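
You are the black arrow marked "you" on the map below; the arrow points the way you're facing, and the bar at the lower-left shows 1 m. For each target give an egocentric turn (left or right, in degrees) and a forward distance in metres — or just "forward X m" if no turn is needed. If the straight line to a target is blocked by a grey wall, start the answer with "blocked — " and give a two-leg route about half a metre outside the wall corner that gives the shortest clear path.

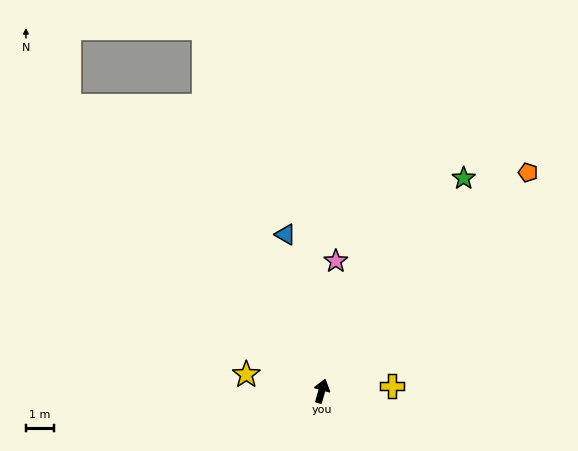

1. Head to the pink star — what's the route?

turn left 10°, forward 4.6 m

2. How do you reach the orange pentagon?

turn right 27°, forward 10.6 m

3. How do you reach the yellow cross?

turn right 70°, forward 2.5 m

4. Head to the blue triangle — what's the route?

turn left 29°, forward 5.7 m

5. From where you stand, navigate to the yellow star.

turn left 94°, forward 2.7 m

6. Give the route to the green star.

turn right 18°, forward 9.0 m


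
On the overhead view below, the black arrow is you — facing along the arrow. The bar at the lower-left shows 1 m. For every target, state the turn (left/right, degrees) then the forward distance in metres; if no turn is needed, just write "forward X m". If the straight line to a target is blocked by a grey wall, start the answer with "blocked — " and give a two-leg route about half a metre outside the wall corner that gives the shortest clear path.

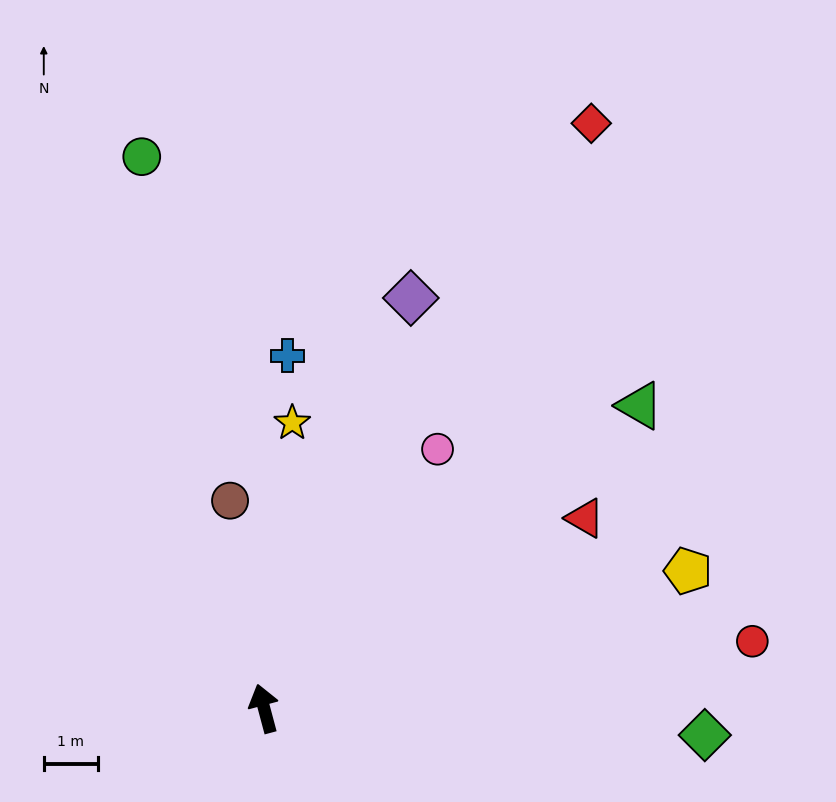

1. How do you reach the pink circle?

turn right 49°, forward 5.7 m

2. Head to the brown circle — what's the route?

turn right 6°, forward 3.9 m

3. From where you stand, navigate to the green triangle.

turn right 66°, forward 8.9 m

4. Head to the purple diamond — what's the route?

turn right 35°, forward 8.0 m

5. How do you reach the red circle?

turn right 97°, forward 9.1 m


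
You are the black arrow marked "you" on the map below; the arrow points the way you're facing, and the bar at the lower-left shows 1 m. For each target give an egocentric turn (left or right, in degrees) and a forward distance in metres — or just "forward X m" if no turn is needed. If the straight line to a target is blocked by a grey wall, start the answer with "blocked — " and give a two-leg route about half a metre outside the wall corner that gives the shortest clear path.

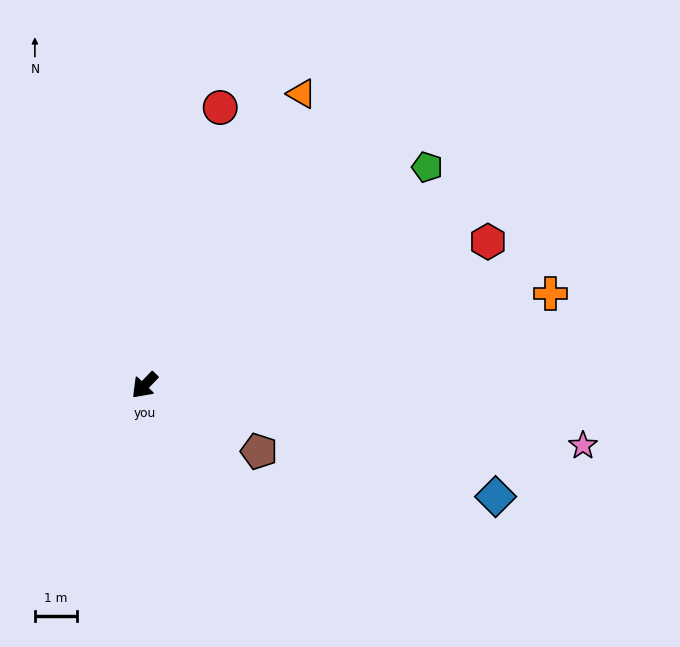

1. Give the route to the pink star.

turn left 126°, forward 10.6 m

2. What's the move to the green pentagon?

turn left 172°, forward 8.5 m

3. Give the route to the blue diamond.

turn left 116°, forward 8.8 m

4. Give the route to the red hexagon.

turn left 157°, forward 8.9 m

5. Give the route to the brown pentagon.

turn left 104°, forward 3.2 m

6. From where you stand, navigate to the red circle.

turn right 151°, forward 6.9 m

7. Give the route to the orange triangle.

turn right 164°, forward 7.9 m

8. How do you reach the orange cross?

turn left 147°, forward 9.9 m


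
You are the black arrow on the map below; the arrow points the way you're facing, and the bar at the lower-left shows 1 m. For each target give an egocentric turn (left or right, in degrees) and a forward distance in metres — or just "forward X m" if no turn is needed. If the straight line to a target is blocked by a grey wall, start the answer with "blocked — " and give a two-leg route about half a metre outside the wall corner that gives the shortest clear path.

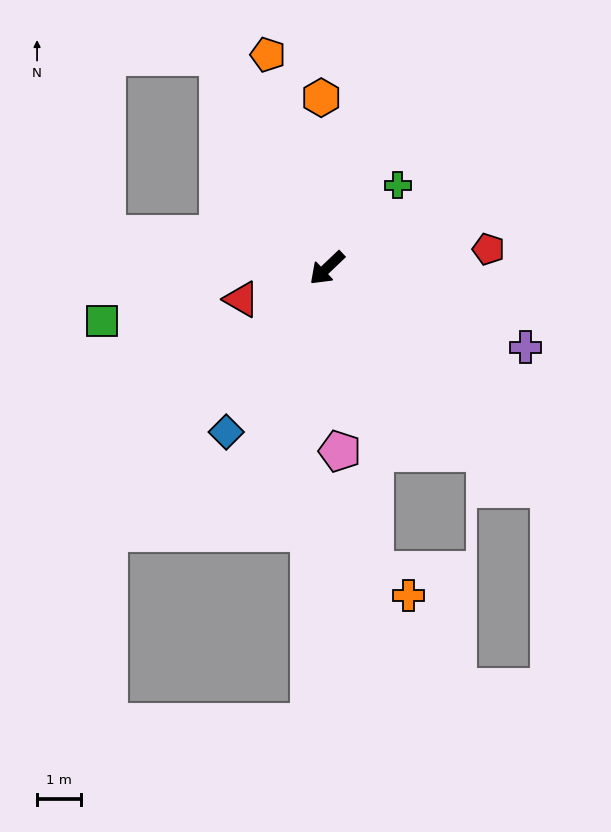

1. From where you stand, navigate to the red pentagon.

turn left 143°, forward 3.7 m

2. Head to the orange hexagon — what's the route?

turn right 132°, forward 3.9 m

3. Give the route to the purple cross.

turn left 115°, forward 4.9 m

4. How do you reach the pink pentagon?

turn left 50°, forward 4.2 m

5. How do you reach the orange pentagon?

turn right 118°, forward 5.0 m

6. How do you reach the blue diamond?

turn left 15°, forward 4.4 m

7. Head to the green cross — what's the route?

turn right 174°, forward 2.5 m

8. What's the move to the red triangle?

turn right 24°, forward 2.1 m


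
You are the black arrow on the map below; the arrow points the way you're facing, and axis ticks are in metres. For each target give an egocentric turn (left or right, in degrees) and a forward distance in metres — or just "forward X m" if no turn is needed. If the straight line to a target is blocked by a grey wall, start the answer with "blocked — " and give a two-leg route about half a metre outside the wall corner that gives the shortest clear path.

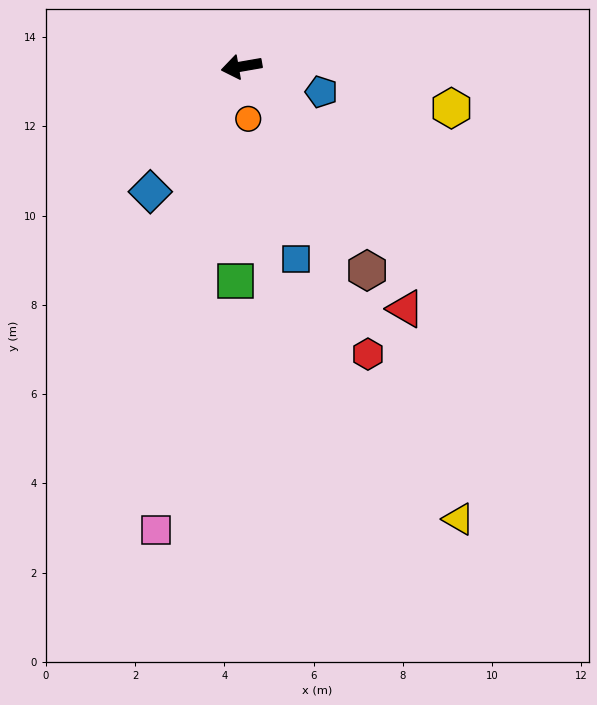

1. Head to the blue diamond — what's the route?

turn left 44°, forward 3.5 m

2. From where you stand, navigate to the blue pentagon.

turn left 153°, forward 1.9 m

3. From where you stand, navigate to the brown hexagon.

turn left 112°, forward 5.4 m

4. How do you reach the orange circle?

turn left 87°, forward 1.2 m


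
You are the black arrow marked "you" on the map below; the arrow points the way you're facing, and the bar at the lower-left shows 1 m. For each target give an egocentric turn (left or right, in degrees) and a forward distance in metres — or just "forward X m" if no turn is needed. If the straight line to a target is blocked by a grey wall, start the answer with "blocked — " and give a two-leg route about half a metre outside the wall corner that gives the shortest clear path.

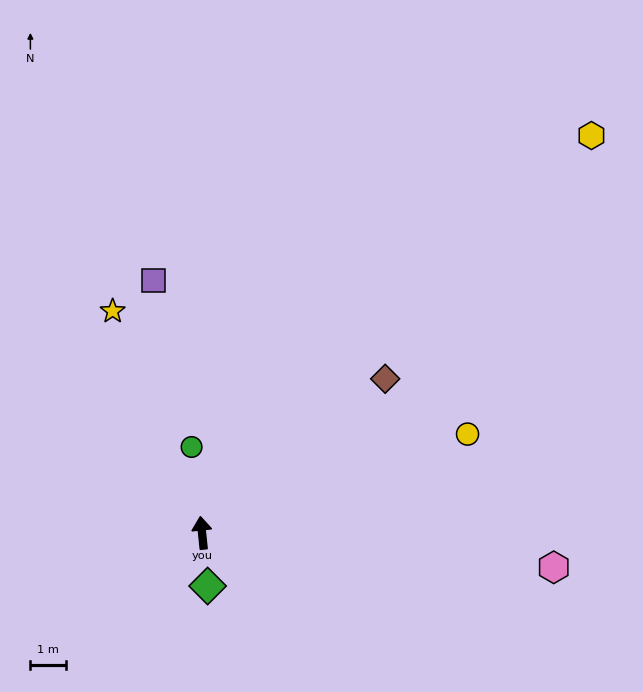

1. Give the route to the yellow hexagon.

turn right 50°, forward 15.7 m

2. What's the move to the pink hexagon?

turn right 102°, forward 10.0 m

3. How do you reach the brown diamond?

turn right 56°, forward 6.8 m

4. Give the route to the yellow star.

turn left 16°, forward 6.7 m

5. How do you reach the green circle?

forward 2.4 m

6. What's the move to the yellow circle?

turn right 76°, forward 8.0 m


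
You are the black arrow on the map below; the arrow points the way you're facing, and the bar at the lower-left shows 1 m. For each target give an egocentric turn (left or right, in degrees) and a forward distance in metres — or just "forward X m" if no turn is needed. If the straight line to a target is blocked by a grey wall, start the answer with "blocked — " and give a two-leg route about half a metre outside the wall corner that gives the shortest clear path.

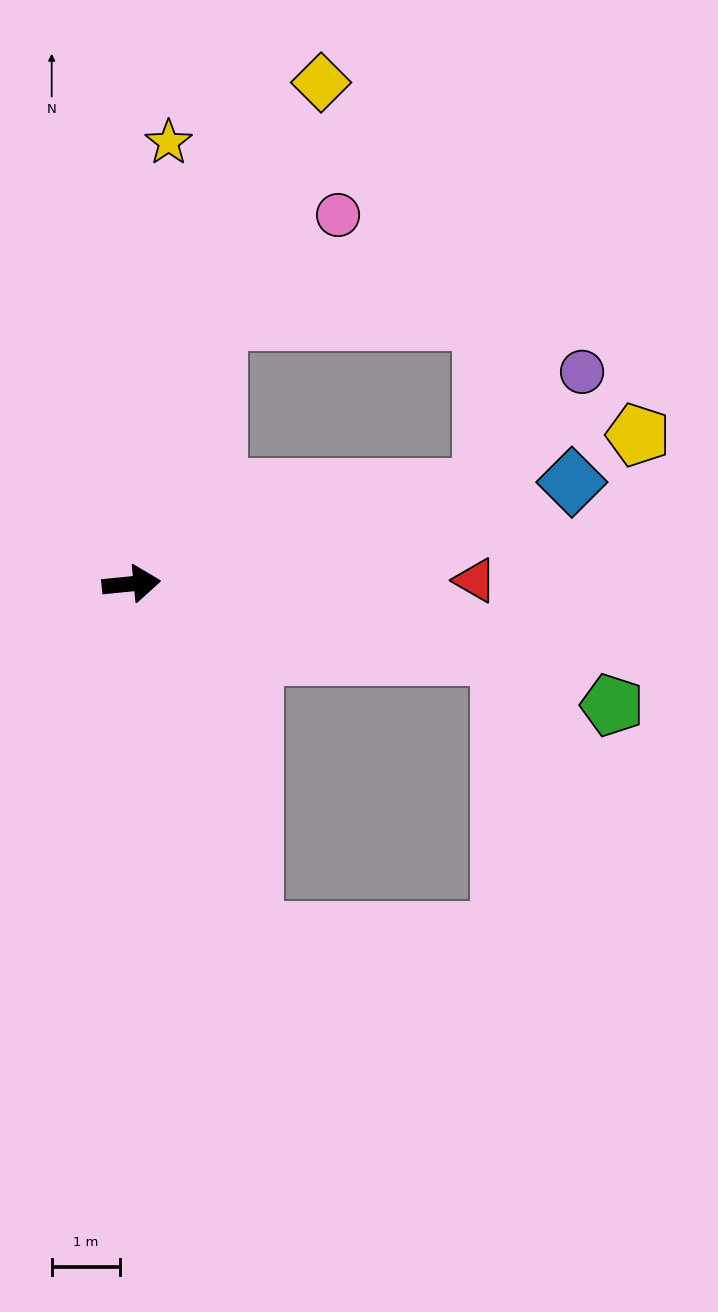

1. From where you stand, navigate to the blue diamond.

turn left 7°, forward 6.6 m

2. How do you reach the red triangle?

turn right 5°, forward 5.0 m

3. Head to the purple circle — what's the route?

blocked — turn left 10°, forward 5.3 m, then turn left 33°, forward 2.2 m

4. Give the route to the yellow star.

turn left 79°, forward 6.5 m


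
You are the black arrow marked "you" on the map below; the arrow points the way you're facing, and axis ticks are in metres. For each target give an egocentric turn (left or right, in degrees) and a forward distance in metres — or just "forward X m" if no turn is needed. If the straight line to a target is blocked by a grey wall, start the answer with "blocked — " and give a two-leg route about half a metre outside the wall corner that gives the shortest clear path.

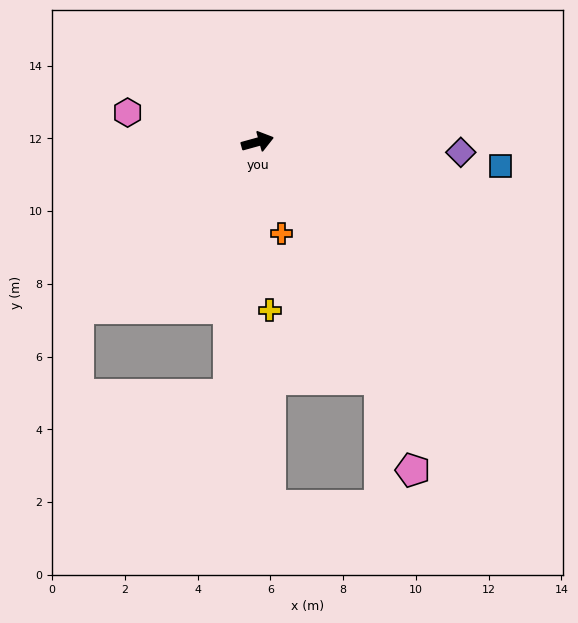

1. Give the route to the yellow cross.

turn right 101°, forward 4.6 m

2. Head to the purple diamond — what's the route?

turn right 18°, forward 5.6 m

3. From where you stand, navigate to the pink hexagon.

turn left 152°, forward 3.7 m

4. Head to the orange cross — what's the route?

turn right 91°, forward 2.6 m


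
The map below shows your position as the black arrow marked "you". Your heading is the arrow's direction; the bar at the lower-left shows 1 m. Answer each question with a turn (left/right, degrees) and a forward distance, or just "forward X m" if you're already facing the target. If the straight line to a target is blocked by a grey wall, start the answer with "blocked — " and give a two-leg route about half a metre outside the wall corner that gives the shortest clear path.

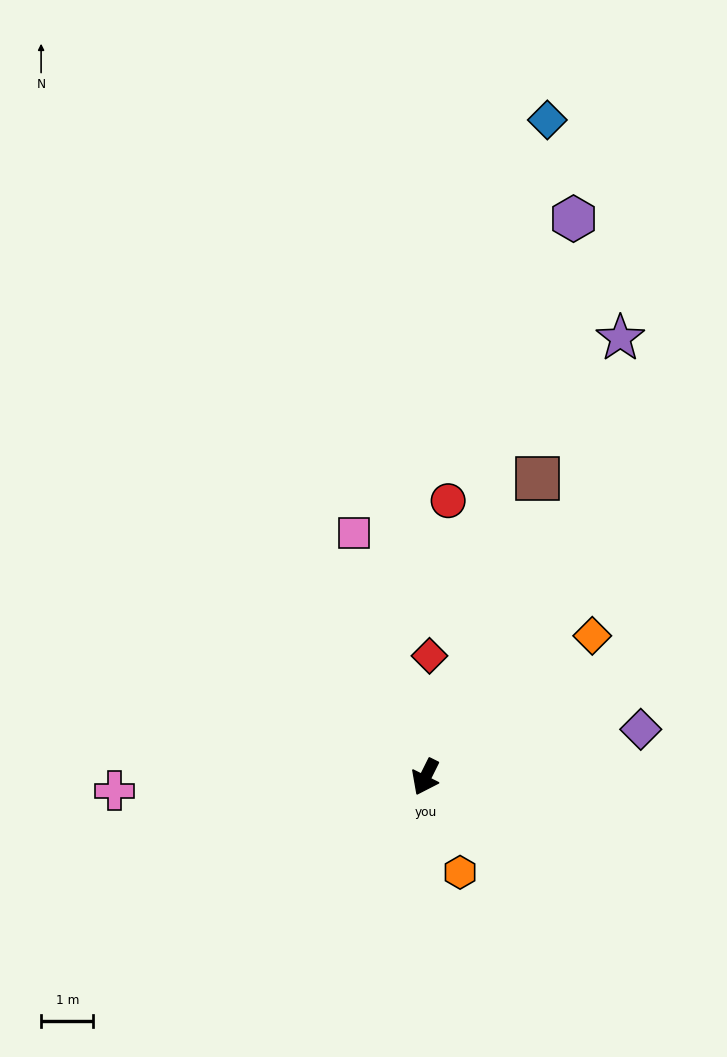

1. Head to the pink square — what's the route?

turn right 137°, forward 4.9 m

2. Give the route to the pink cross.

turn right 61°, forward 6.0 m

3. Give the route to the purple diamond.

turn left 129°, forward 4.2 m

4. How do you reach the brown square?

turn right 174°, forward 6.1 m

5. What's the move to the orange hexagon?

turn left 46°, forward 1.9 m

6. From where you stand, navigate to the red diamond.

turn right 155°, forward 2.3 m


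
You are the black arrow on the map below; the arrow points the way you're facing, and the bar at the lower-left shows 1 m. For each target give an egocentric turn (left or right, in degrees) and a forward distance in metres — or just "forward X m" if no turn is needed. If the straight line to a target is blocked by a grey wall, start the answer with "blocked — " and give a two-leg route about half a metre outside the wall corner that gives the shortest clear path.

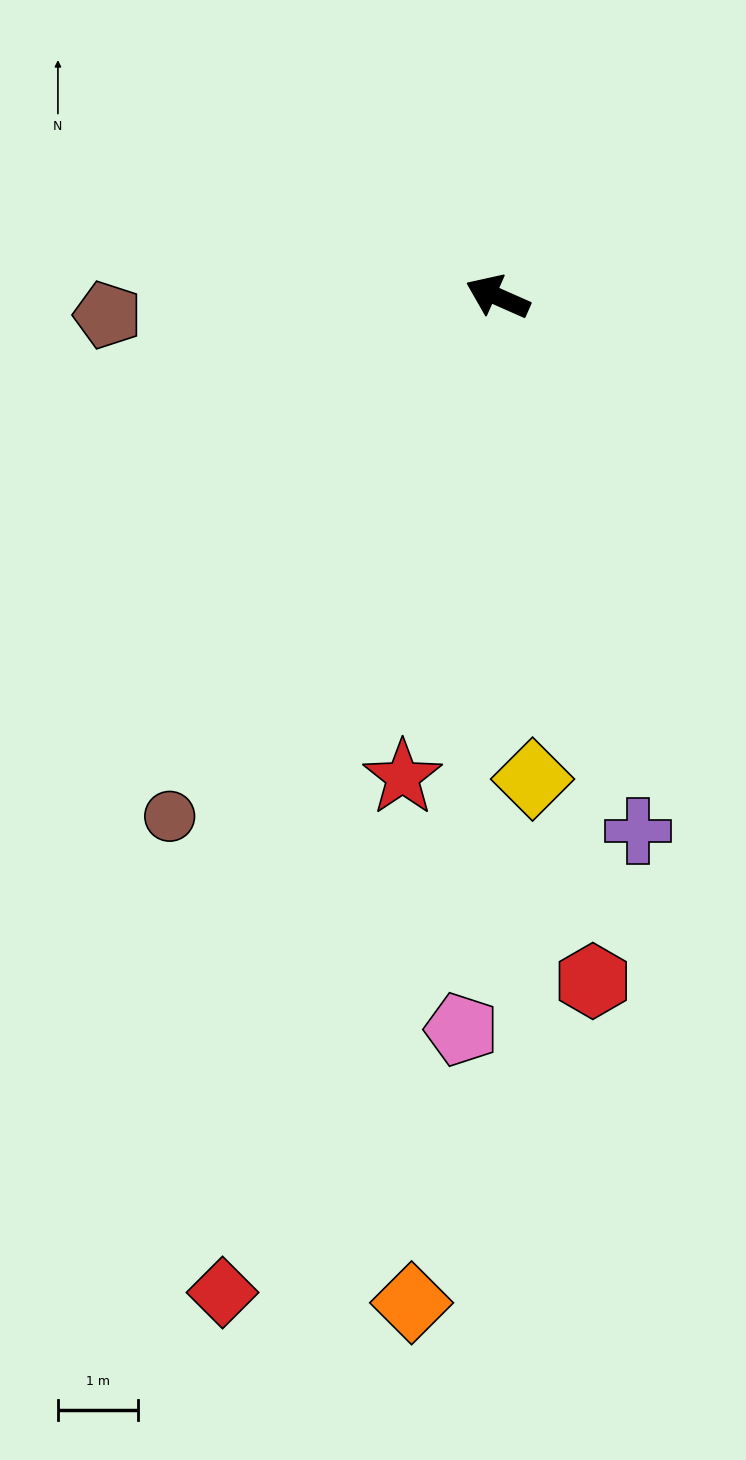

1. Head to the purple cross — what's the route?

turn left 129°, forward 6.9 m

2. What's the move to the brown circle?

turn left 82°, forward 7.7 m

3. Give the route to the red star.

turn left 103°, forward 6.1 m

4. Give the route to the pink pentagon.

turn left 111°, forward 9.2 m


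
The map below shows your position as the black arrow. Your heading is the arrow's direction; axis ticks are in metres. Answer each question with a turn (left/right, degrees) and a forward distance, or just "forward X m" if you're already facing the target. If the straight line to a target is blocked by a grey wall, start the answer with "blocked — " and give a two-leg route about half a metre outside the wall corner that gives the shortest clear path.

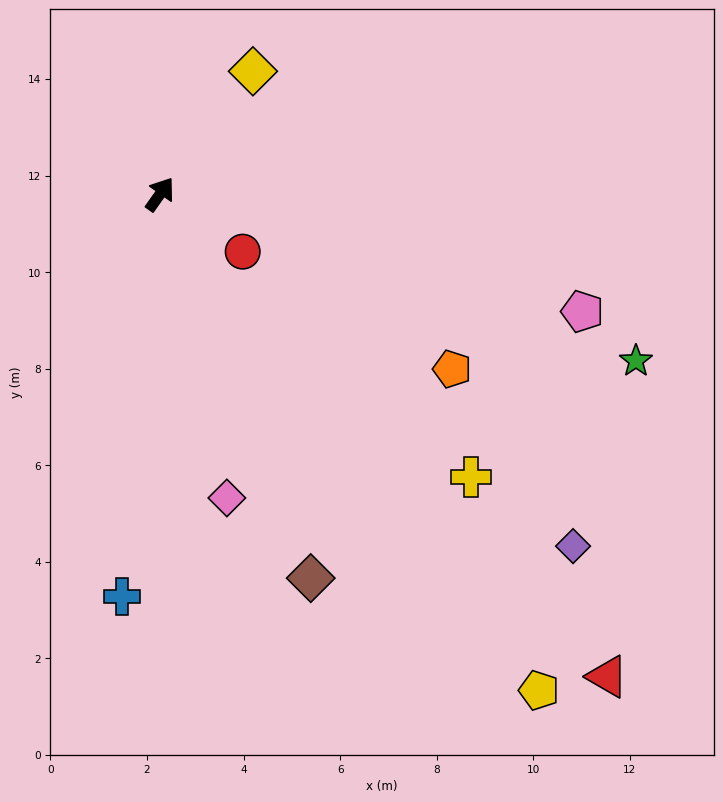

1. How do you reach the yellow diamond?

forward 3.2 m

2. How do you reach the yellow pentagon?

turn right 107°, forward 12.9 m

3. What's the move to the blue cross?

turn right 150°, forward 8.4 m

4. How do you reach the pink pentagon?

turn right 70°, forward 9.1 m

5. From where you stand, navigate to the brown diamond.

turn right 123°, forward 8.5 m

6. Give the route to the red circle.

turn right 90°, forward 2.1 m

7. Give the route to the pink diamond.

turn right 132°, forward 6.4 m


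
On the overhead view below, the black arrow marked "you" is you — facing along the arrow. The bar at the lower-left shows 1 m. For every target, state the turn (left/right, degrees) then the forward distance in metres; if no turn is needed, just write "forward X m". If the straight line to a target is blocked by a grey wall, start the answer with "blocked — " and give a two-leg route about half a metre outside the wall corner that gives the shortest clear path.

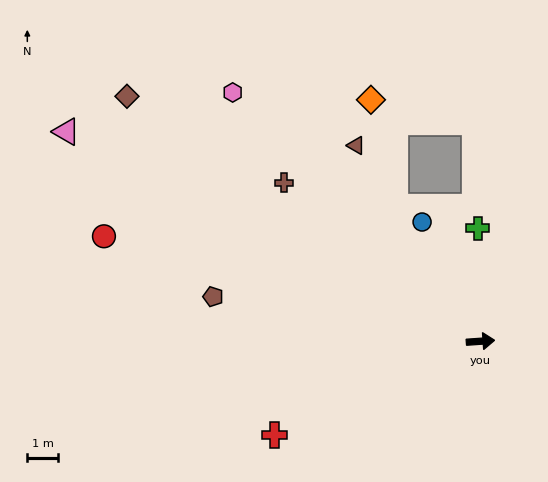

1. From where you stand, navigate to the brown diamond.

turn left 141°, forward 14.2 m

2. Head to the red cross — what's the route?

turn right 159°, forward 7.4 m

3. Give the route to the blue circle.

turn left 112°, forward 4.4 m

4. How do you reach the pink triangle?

turn left 149°, forward 15.3 m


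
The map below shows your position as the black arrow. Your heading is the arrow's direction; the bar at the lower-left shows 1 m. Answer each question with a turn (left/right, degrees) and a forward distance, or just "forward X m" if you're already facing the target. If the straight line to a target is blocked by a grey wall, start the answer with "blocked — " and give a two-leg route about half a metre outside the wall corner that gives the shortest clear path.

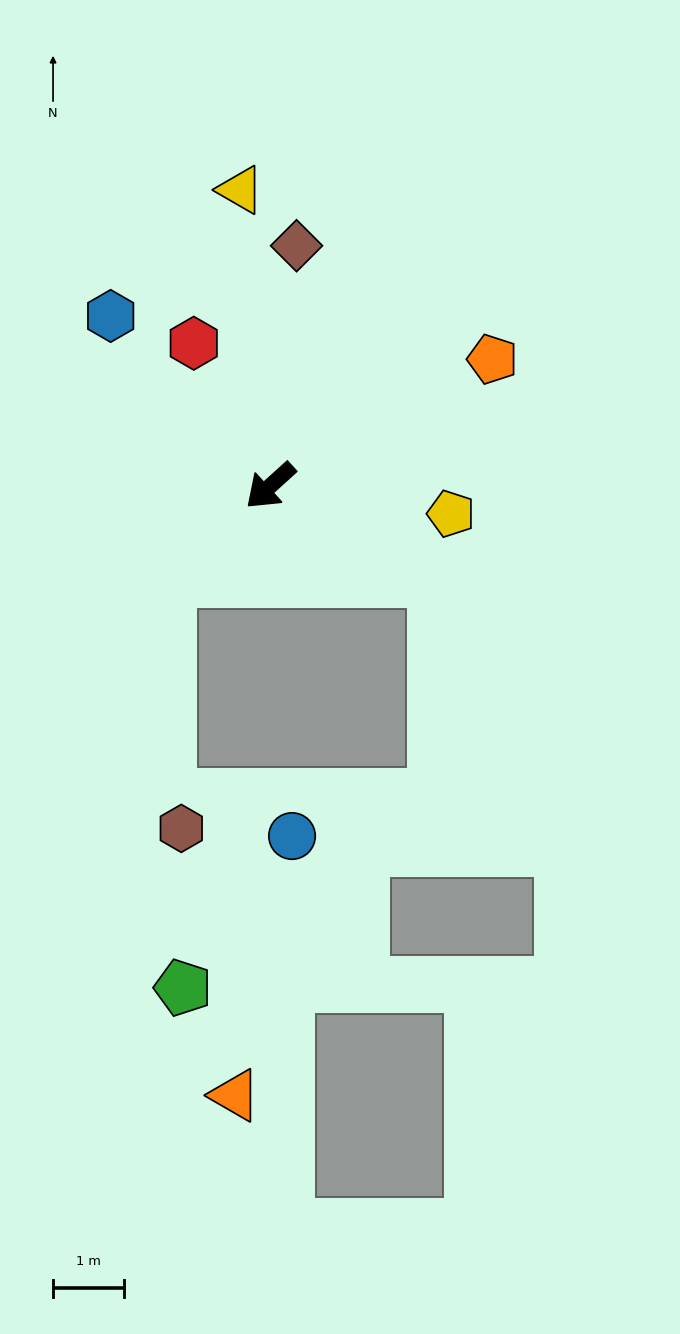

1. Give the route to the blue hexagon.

turn right 89°, forward 3.3 m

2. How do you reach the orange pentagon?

turn left 168°, forward 3.6 m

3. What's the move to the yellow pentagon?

turn left 129°, forward 2.6 m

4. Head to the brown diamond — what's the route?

turn right 138°, forward 3.4 m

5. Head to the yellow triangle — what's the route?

turn right 126°, forward 4.2 m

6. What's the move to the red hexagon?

turn right 104°, forward 2.3 m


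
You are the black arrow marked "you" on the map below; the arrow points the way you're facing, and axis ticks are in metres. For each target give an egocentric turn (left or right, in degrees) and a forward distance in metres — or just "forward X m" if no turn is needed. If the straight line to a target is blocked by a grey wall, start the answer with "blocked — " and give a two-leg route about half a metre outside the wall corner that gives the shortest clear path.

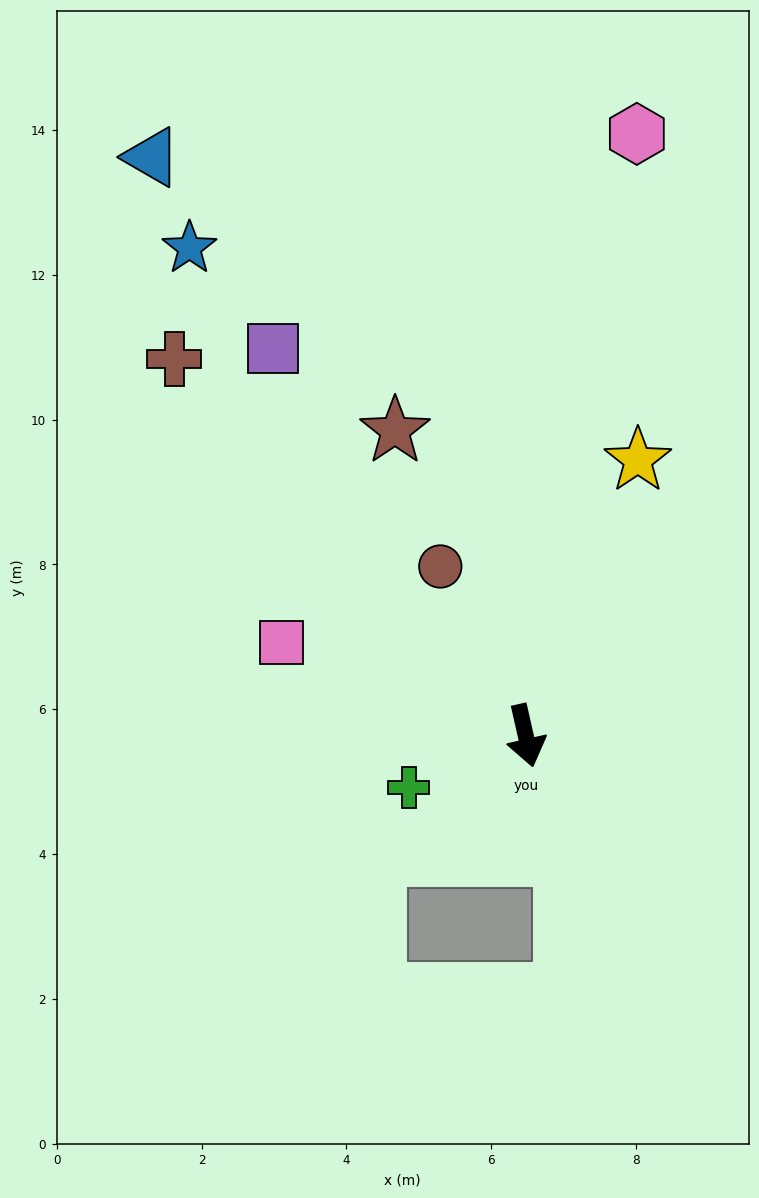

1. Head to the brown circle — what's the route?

turn right 166°, forward 2.6 m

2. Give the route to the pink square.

turn right 124°, forward 3.6 m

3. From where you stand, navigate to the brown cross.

turn right 150°, forward 7.1 m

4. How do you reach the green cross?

turn right 79°, forward 1.8 m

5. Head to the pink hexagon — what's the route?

turn left 157°, forward 8.5 m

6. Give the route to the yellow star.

turn left 145°, forward 4.1 m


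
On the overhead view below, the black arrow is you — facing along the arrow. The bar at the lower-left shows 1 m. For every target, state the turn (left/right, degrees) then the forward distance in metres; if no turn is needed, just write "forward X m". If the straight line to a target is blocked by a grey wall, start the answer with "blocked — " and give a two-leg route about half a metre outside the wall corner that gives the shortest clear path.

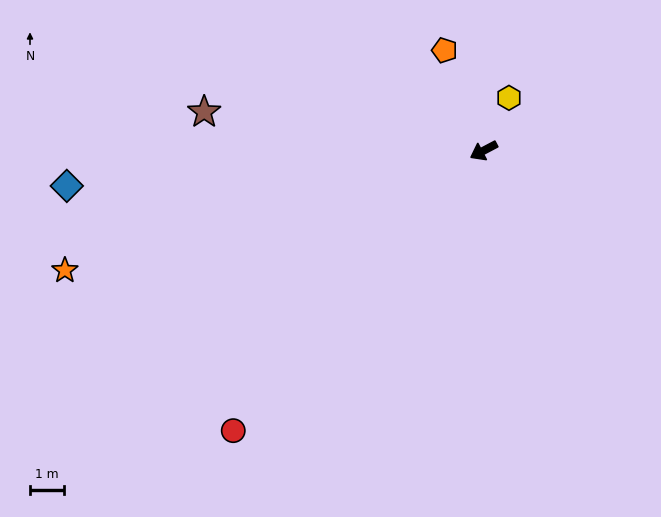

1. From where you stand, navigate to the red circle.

turn left 20°, forward 11.2 m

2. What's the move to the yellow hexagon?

turn right 143°, forward 1.7 m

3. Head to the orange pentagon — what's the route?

turn right 97°, forward 3.2 m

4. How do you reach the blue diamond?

turn right 23°, forward 12.4 m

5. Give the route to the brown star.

turn right 36°, forward 8.4 m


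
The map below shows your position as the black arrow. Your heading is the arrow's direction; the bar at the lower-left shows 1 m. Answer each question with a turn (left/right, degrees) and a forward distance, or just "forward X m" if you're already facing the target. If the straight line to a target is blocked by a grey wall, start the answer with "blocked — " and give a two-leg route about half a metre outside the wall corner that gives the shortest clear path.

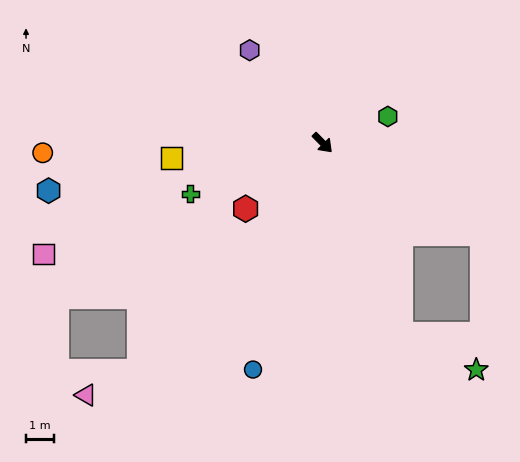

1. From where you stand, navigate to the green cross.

turn right 113°, forward 5.0 m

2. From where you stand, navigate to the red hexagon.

turn right 94°, forward 3.6 m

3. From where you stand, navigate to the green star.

blocked — turn right 22°, forward 7.3 m, then turn left 41°, forward 2.9 m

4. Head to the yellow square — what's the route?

turn right 129°, forward 5.3 m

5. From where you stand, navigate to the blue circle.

turn right 62°, forward 8.4 m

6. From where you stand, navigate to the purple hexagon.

turn left 174°, forward 4.2 m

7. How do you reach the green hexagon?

turn left 68°, forward 2.5 m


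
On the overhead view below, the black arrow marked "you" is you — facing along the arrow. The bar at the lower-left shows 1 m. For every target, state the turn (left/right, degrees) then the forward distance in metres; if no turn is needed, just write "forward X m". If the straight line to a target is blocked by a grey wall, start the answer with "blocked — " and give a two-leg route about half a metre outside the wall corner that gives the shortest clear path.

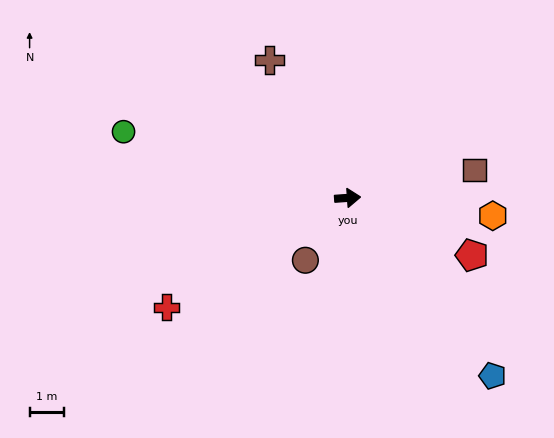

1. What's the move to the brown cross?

turn left 115°, forward 4.6 m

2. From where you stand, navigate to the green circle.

turn left 160°, forward 6.8 m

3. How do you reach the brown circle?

turn right 128°, forward 2.2 m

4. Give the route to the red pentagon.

turn right 29°, forward 4.0 m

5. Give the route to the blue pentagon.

turn right 55°, forward 6.6 m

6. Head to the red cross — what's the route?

turn right 153°, forward 6.1 m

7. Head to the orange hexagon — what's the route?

turn right 11°, forward 4.2 m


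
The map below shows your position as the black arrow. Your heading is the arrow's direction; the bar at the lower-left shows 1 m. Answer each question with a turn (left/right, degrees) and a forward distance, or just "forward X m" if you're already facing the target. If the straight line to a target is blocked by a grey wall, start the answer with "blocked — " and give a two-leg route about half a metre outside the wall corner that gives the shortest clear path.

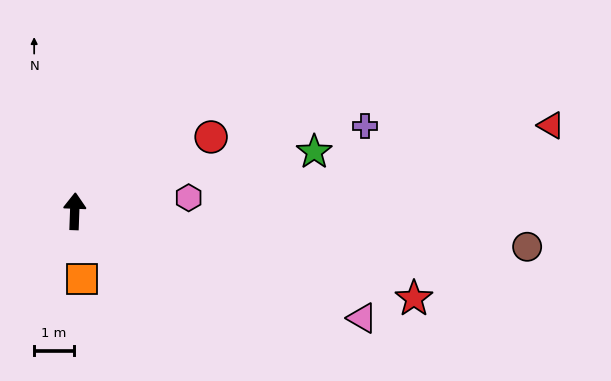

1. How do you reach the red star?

turn right 102°, forward 8.9 m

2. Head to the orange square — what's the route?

turn right 171°, forward 1.7 m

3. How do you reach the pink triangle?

turn right 108°, forward 7.8 m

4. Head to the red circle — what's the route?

turn right 59°, forward 3.9 m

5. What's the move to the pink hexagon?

turn right 81°, forward 2.9 m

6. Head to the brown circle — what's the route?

turn right 92°, forward 11.5 m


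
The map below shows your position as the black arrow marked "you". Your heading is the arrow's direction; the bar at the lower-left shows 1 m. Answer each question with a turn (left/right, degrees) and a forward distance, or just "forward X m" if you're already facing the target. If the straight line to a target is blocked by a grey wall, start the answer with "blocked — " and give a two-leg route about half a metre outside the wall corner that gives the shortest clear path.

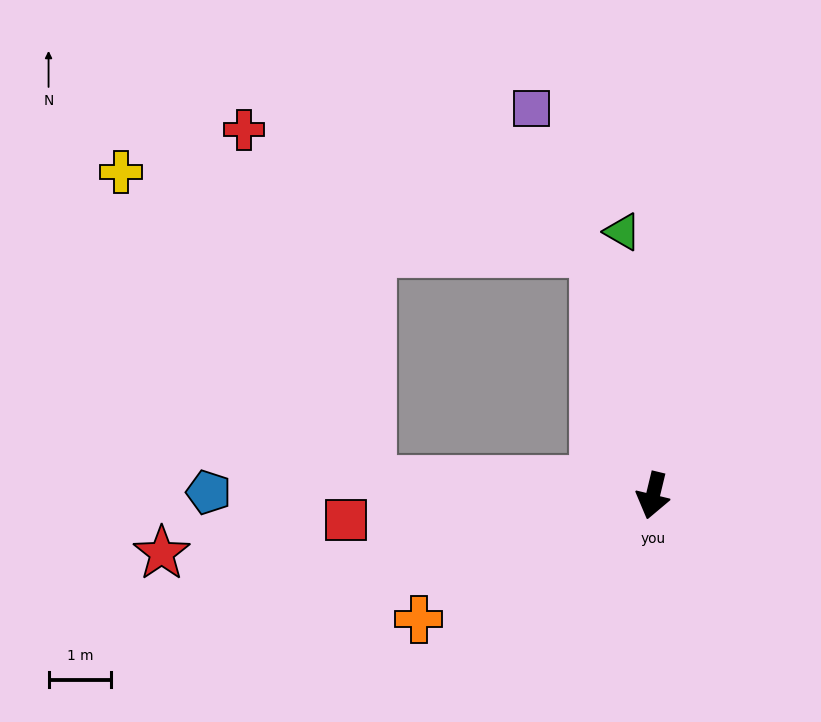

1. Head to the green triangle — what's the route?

turn right 160°, forward 4.2 m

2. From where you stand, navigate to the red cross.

blocked — turn right 153°, forward 4.0 m, then turn left 58°, forward 5.9 m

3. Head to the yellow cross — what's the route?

blocked — turn right 79°, forward 4.5 m, then turn right 49°, forward 6.3 m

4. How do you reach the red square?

turn right 72°, forward 4.9 m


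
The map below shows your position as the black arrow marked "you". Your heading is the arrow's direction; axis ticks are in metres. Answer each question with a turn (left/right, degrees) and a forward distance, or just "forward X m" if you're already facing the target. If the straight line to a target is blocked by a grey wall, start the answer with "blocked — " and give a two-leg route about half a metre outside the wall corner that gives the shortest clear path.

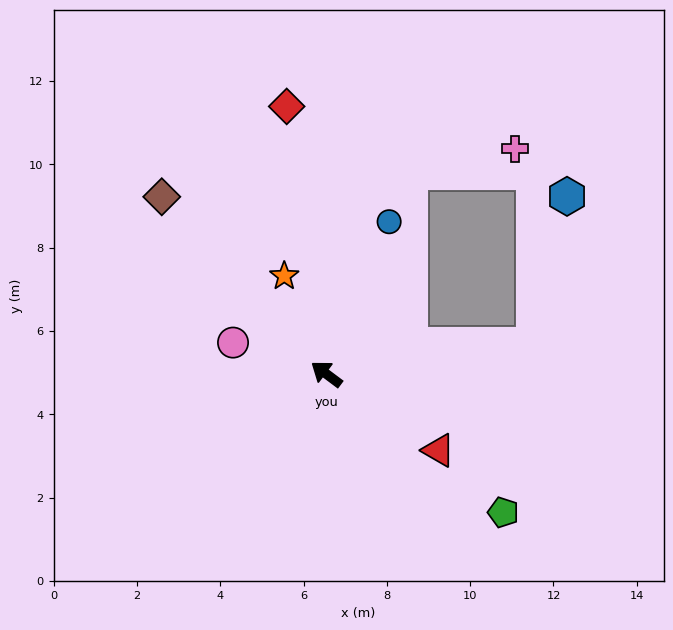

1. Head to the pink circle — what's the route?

turn left 18°, forward 2.4 m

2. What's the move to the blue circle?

turn right 76°, forward 4.0 m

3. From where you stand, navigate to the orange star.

turn right 30°, forward 2.6 m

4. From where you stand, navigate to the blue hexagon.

blocked — turn right 135°, forward 5.0 m, then turn left 69°, forward 3.6 m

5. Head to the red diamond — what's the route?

turn right 45°, forward 6.5 m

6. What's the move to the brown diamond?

turn right 10°, forward 5.8 m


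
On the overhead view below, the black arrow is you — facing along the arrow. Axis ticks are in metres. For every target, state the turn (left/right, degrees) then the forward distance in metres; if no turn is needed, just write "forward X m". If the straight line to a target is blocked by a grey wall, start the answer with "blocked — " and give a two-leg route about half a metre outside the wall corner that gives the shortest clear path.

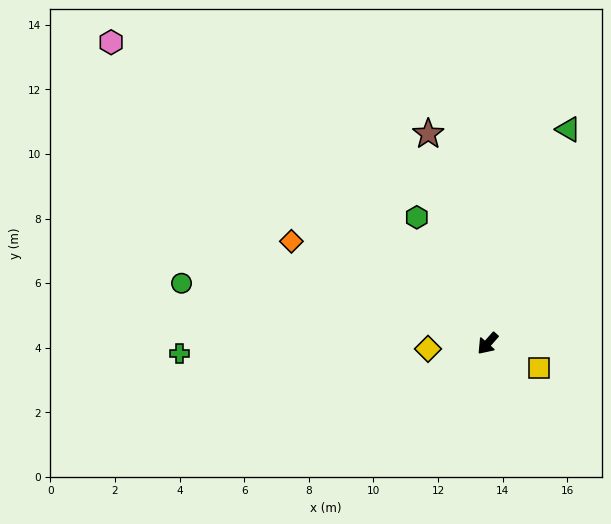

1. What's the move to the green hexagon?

turn right 109°, forward 4.5 m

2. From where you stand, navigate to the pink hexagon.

turn right 87°, forward 14.9 m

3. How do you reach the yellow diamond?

turn right 43°, forward 1.9 m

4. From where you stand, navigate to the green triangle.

turn right 159°, forward 7.1 m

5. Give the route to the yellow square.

turn left 106°, forward 1.8 m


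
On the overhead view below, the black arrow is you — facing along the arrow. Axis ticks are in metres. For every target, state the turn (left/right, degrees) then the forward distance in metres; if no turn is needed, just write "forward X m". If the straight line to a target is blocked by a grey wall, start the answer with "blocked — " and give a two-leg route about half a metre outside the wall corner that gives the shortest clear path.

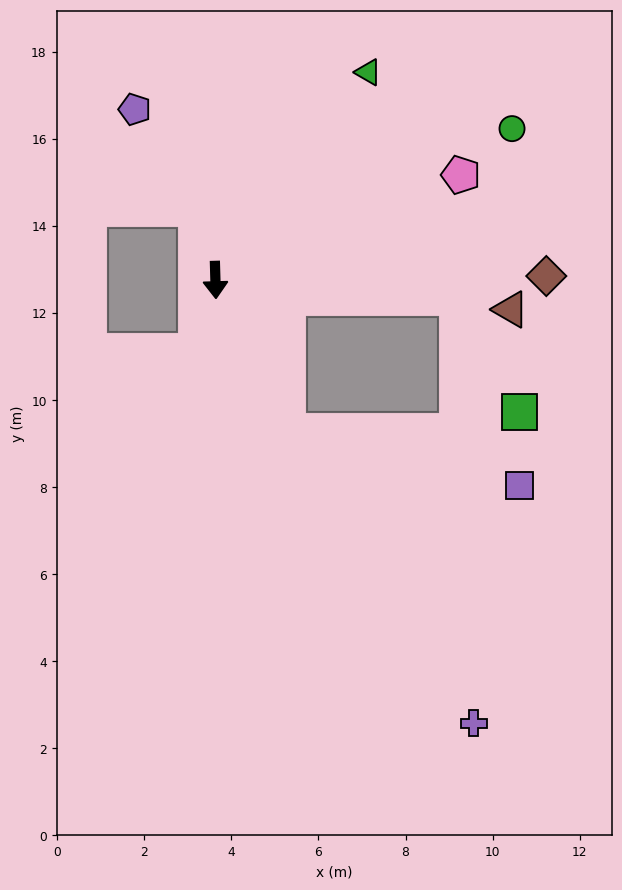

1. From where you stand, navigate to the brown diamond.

turn left 89°, forward 7.6 m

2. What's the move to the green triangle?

turn left 142°, forward 5.9 m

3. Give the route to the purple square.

blocked — turn left 24°, forward 3.9 m, then turn left 51°, forward 5.5 m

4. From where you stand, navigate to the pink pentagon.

turn left 112°, forward 6.1 m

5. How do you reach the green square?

blocked — turn left 84°, forward 5.6 m, then turn right 57°, forward 3.0 m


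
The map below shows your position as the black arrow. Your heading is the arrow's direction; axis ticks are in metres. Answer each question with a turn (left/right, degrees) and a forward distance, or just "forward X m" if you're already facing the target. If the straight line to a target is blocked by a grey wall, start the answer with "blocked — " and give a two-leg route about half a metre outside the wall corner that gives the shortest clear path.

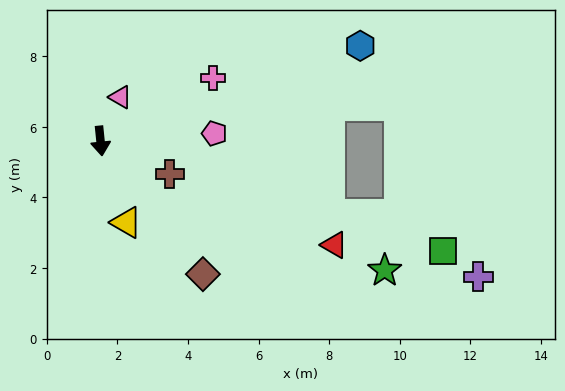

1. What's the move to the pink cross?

turn left 114°, forward 3.7 m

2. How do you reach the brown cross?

turn left 59°, forward 2.2 m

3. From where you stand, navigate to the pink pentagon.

turn left 88°, forward 3.2 m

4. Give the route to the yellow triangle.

turn left 12°, forward 2.4 m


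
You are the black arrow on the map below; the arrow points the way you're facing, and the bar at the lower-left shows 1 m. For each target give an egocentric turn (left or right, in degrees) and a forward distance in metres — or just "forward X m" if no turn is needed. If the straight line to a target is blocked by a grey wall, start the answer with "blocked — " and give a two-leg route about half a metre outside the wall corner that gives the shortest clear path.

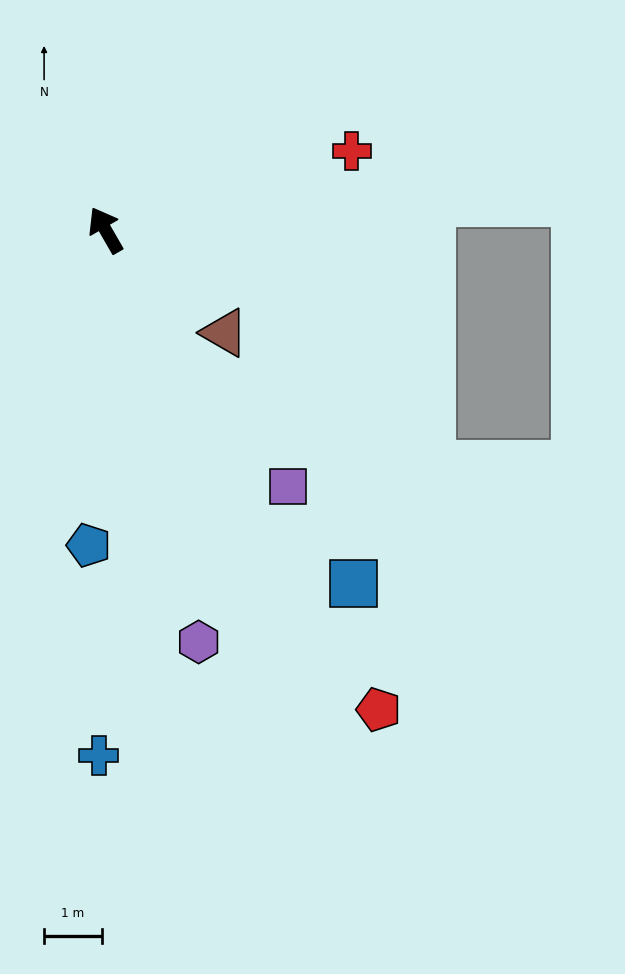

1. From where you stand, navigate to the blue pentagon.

turn left 147°, forward 5.5 m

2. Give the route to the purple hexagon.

turn left 163°, forward 7.3 m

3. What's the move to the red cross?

turn right 102°, forward 4.5 m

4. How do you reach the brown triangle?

turn right 161°, forward 2.7 m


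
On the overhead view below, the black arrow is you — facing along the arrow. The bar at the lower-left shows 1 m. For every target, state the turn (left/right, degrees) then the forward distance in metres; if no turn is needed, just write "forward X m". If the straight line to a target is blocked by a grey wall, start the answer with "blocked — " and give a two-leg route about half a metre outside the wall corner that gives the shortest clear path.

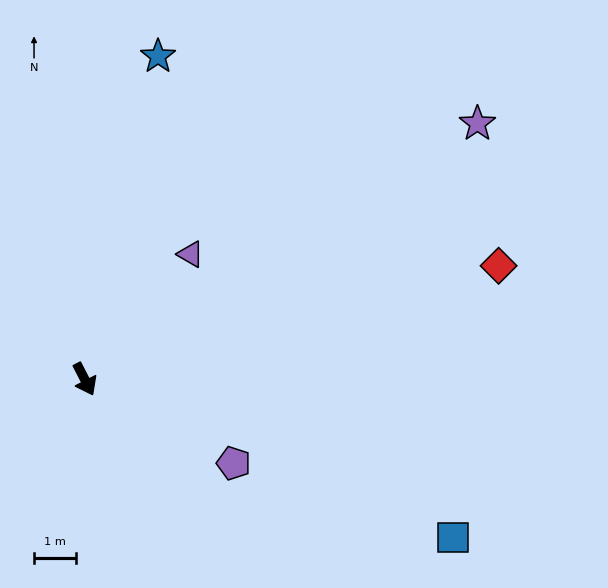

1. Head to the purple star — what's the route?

turn left 96°, forward 11.3 m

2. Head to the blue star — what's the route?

turn left 140°, forward 8.0 m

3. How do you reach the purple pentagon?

turn left 33°, forward 4.1 m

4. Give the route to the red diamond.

turn left 78°, forward 10.3 m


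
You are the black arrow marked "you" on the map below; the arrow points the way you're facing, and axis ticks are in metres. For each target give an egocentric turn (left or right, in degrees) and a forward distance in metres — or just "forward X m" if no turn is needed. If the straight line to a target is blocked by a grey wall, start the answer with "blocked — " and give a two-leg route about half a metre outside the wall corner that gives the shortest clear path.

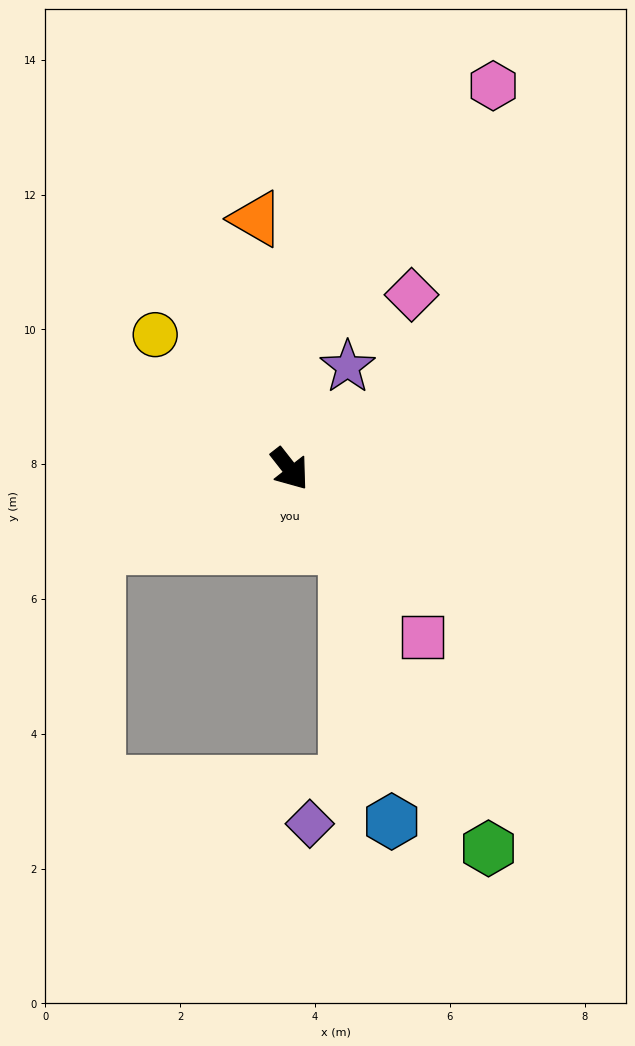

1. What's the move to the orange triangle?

turn left 150°, forward 3.7 m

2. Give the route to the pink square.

forward 3.2 m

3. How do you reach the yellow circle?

turn right 173°, forward 2.8 m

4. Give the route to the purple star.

turn left 112°, forward 1.7 m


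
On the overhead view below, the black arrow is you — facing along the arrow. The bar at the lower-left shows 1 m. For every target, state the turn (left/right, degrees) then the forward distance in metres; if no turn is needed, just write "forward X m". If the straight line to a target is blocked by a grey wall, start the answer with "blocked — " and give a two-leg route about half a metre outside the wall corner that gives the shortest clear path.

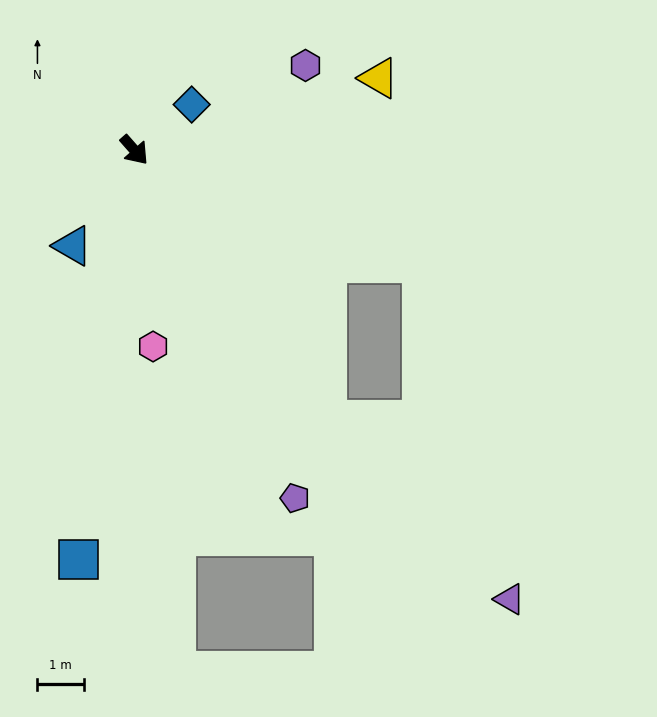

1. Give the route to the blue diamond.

turn left 87°, forward 1.6 m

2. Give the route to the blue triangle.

turn right 74°, forward 2.4 m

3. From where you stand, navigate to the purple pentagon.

turn right 17°, forward 8.2 m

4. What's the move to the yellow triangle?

turn left 65°, forward 5.5 m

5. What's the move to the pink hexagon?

turn right 36°, forward 4.2 m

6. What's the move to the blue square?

turn right 49°, forward 8.8 m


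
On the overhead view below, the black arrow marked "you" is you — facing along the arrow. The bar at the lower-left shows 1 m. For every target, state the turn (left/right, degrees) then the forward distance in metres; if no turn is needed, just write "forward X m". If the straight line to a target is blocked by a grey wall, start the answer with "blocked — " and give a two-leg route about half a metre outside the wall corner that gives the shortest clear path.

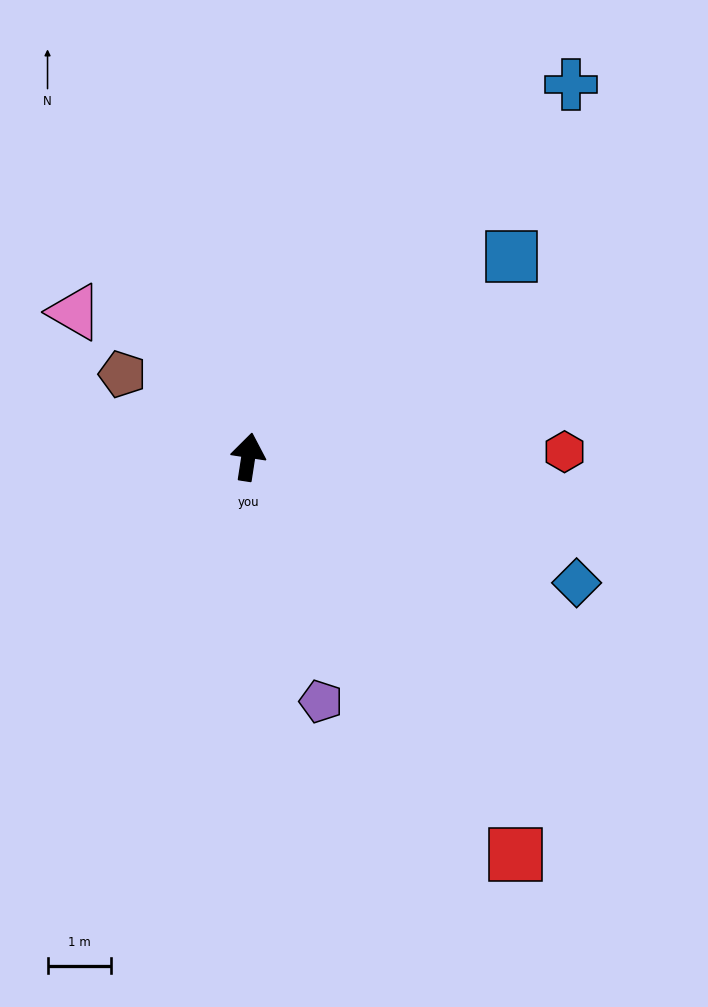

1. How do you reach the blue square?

turn right 44°, forward 5.2 m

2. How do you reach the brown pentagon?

turn left 65°, forward 2.4 m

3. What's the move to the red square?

turn right 137°, forward 7.5 m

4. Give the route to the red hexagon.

turn right 80°, forward 5.0 m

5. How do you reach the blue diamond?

turn right 102°, forward 5.5 m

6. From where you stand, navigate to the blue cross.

turn right 32°, forward 7.8 m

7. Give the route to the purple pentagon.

turn right 155°, forward 4.0 m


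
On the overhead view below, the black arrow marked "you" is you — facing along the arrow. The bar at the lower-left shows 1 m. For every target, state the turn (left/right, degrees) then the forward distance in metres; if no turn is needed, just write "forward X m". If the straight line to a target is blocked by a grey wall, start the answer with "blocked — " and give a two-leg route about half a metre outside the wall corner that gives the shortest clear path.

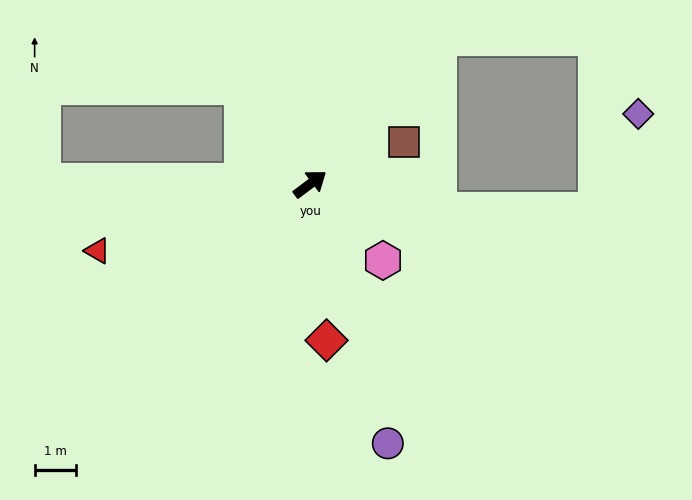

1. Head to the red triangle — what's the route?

turn left 161°, forward 5.3 m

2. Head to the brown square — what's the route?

turn right 13°, forward 2.5 m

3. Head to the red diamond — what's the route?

turn right 121°, forward 3.8 m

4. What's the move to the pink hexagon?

turn right 83°, forward 2.5 m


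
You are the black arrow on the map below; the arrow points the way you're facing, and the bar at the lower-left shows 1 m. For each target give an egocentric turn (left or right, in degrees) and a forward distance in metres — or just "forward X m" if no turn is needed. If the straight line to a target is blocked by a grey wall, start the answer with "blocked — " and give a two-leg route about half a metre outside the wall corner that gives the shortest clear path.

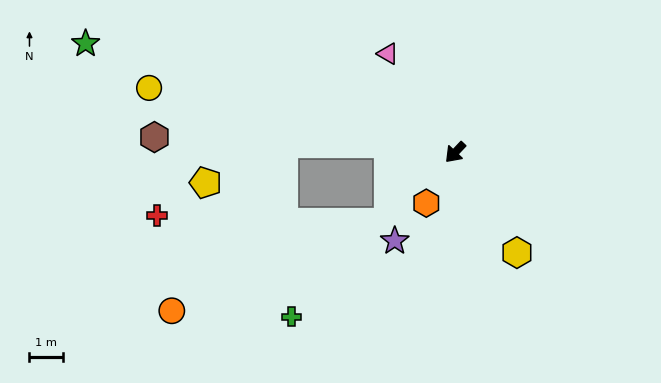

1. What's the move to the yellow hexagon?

turn left 75°, forward 3.5 m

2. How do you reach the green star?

turn right 63°, forward 11.4 m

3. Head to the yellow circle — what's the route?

turn right 58°, forward 9.2 m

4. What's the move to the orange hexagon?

turn left 14°, forward 1.7 m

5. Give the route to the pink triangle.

turn right 102°, forward 3.5 m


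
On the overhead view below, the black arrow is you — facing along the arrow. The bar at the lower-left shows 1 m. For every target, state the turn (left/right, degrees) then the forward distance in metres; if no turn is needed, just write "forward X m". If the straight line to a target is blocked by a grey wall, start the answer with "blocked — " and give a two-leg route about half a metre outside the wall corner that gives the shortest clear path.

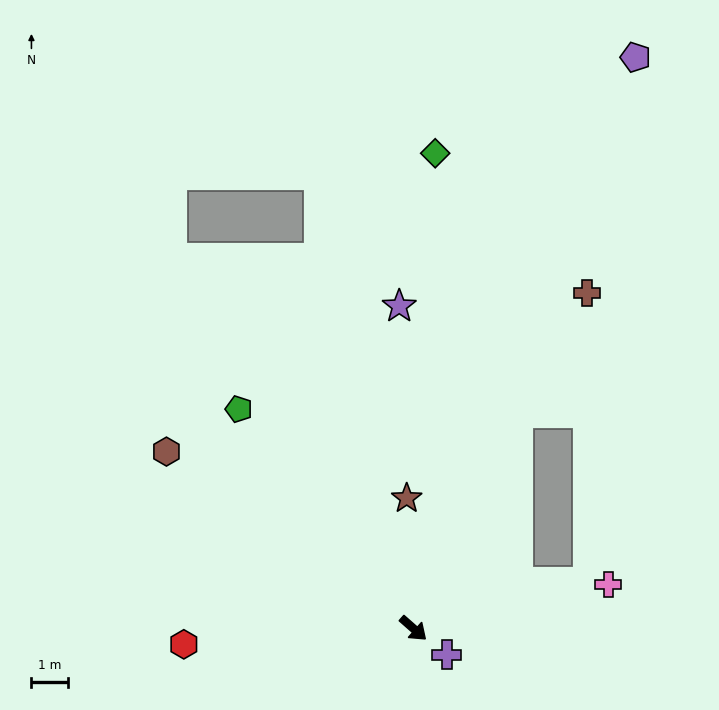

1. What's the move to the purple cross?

turn left 3°, forward 1.2 m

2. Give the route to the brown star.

turn left 134°, forward 3.6 m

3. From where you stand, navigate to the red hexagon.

turn right 135°, forward 6.3 m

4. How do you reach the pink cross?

turn left 54°, forward 5.5 m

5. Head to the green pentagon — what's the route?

turn left 170°, forward 7.7 m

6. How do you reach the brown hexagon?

turn right 174°, forward 8.4 m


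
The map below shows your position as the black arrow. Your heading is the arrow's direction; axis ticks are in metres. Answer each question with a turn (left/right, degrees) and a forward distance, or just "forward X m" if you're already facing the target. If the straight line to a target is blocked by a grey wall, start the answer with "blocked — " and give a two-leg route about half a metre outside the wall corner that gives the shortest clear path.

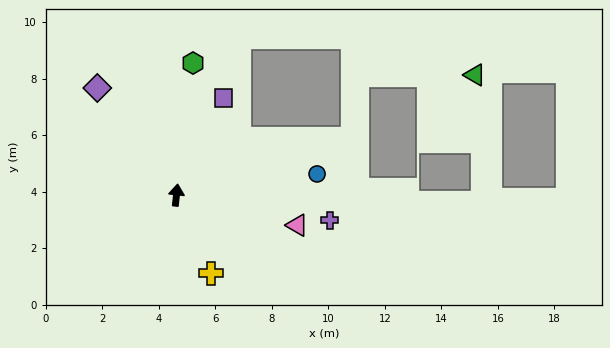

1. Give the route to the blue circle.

turn right 75°, forward 5.0 m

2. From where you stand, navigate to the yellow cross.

turn right 150°, forward 3.0 m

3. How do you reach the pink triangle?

turn right 98°, forward 4.4 m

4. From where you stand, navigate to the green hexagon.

forward 4.7 m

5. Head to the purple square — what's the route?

turn right 20°, forward 3.8 m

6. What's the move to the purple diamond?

turn left 43°, forward 4.7 m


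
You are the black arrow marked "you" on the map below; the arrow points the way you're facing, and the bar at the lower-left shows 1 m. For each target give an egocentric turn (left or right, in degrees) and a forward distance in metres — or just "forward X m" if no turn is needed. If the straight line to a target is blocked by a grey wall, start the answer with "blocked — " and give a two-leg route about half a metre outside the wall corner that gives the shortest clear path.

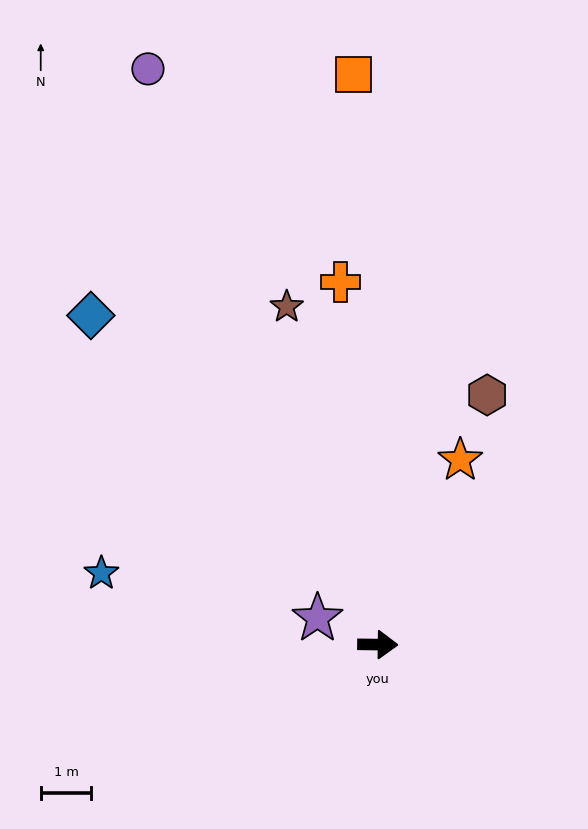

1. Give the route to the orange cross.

turn left 97°, forward 7.2 m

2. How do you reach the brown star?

turn left 106°, forward 6.9 m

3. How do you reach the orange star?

turn left 67°, forward 4.0 m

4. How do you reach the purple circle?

turn left 113°, forward 12.2 m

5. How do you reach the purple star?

turn left 157°, forward 1.3 m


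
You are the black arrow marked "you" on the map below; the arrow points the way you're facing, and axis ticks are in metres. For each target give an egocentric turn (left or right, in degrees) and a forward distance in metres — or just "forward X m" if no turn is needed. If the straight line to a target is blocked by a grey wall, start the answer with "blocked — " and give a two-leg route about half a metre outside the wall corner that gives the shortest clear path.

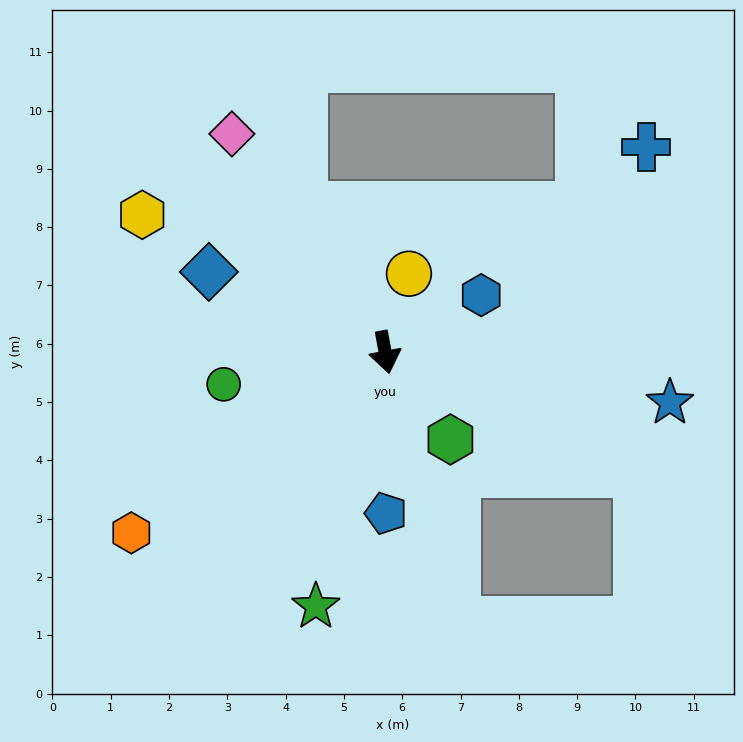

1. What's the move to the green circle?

turn right 89°, forward 2.8 m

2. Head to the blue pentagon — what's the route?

turn right 10°, forward 2.8 m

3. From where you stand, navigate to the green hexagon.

turn left 26°, forward 1.9 m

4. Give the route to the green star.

turn right 26°, forward 4.5 m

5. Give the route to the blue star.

turn left 69°, forward 5.0 m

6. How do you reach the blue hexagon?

turn left 110°, forward 1.9 m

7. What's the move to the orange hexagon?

turn right 65°, forward 5.3 m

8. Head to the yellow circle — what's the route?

turn left 153°, forward 1.4 m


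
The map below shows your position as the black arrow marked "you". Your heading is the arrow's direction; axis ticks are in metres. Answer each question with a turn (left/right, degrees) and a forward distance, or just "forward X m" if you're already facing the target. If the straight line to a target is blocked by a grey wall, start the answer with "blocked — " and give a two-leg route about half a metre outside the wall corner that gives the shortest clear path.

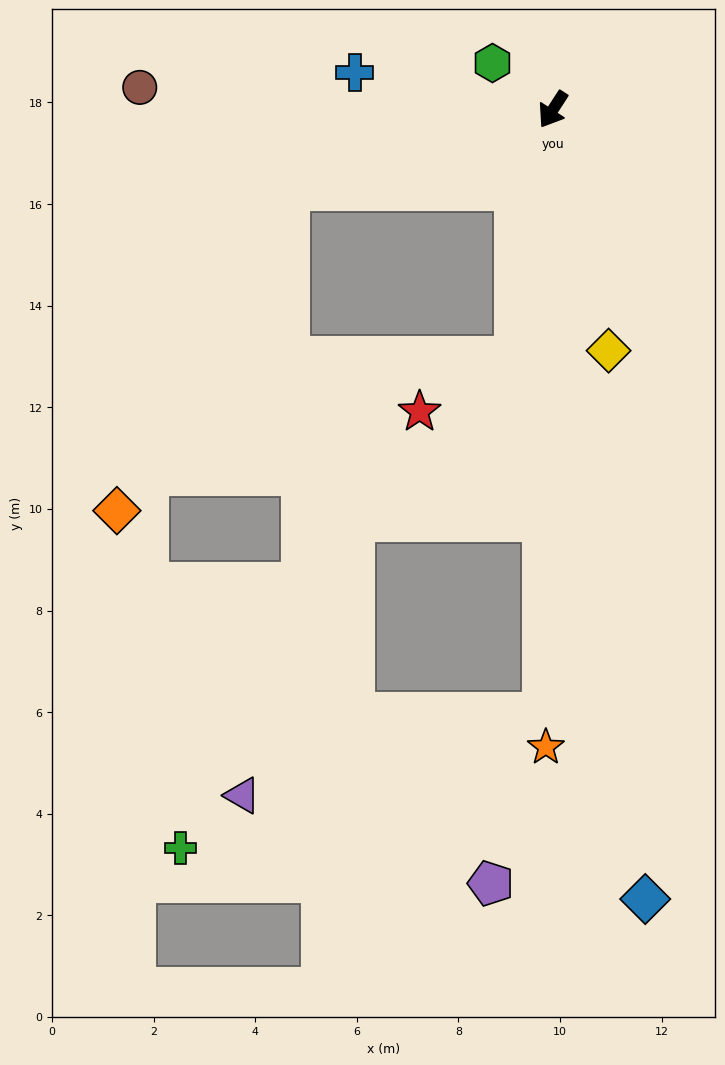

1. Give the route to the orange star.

turn left 32°, forward 12.5 m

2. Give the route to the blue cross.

turn right 68°, forward 4.0 m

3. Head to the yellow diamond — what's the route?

turn left 46°, forward 4.9 m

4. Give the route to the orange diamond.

blocked — turn right 40°, forward 5.4 m, then turn left 45°, forward 7.2 m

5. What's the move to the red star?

blocked — turn left 24°, forward 4.9 m, then turn right 52°, forward 2.2 m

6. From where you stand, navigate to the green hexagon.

turn right 95°, forward 1.5 m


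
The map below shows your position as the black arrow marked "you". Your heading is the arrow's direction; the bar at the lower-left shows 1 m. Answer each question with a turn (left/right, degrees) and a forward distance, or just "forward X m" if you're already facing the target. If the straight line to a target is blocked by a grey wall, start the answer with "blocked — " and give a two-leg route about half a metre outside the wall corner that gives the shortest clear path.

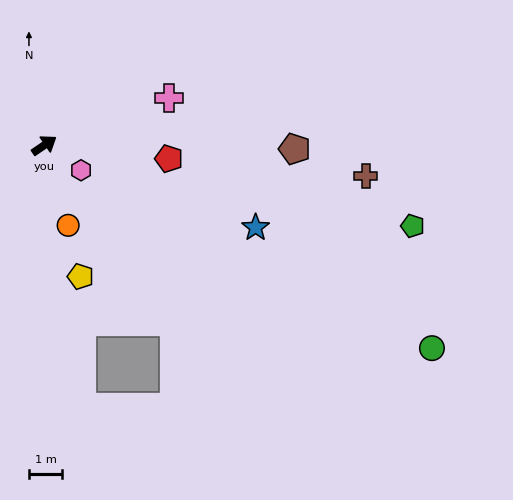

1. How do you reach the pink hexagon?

turn right 68°, forward 1.3 m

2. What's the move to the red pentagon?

turn right 40°, forward 3.8 m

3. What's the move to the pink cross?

turn right 13°, forward 4.0 m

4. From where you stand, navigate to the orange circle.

turn right 108°, forward 2.5 m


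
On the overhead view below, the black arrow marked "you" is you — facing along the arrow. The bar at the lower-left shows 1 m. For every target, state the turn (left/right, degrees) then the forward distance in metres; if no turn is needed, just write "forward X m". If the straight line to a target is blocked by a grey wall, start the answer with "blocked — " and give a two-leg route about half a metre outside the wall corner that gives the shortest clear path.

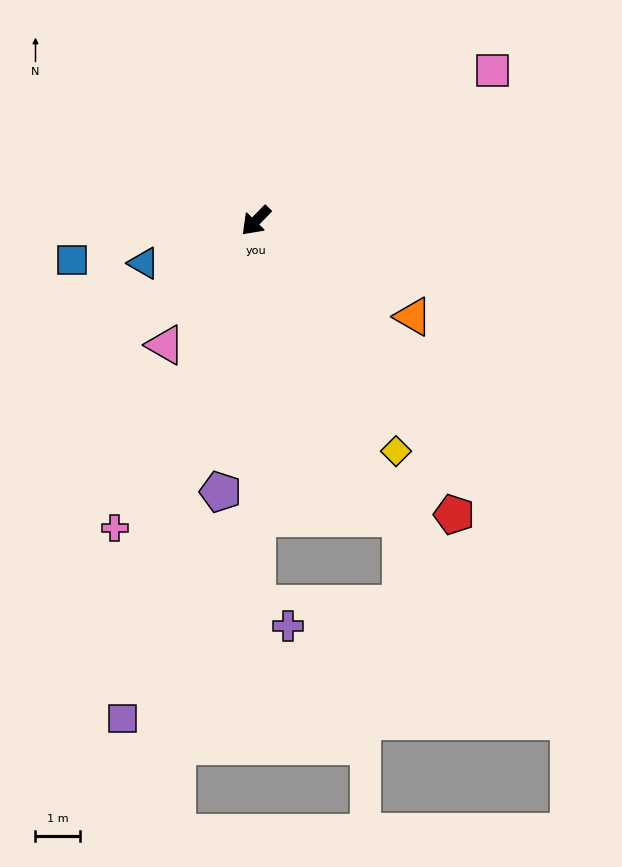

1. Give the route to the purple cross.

blocked — turn left 44°, forward 8.7 m, then turn left 55°, forward 0.9 m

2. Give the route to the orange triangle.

turn left 103°, forward 4.2 m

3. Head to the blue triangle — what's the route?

turn right 25°, forward 2.7 m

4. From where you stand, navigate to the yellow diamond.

turn left 76°, forward 6.1 m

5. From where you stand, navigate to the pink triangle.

turn left 8°, forward 3.5 m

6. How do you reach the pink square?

turn left 167°, forward 6.4 m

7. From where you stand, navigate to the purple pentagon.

turn left 37°, forward 6.2 m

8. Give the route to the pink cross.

turn left 20°, forward 7.7 m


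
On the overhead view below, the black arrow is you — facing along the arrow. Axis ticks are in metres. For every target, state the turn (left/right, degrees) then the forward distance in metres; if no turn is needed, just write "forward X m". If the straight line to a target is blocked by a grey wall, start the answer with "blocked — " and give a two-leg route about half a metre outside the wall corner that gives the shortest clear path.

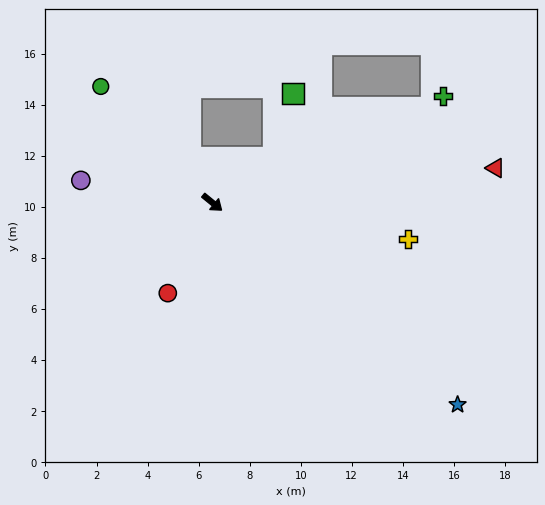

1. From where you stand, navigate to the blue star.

forward 12.4 m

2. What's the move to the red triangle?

turn left 46°, forward 11.2 m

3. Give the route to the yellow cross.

turn left 29°, forward 7.8 m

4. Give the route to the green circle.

turn left 173°, forward 6.3 m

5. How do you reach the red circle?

turn right 77°, forward 4.0 m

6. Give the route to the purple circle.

turn right 150°, forward 5.2 m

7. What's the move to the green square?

blocked — turn left 76°, forward 3.0 m, then turn left 36°, forward 2.6 m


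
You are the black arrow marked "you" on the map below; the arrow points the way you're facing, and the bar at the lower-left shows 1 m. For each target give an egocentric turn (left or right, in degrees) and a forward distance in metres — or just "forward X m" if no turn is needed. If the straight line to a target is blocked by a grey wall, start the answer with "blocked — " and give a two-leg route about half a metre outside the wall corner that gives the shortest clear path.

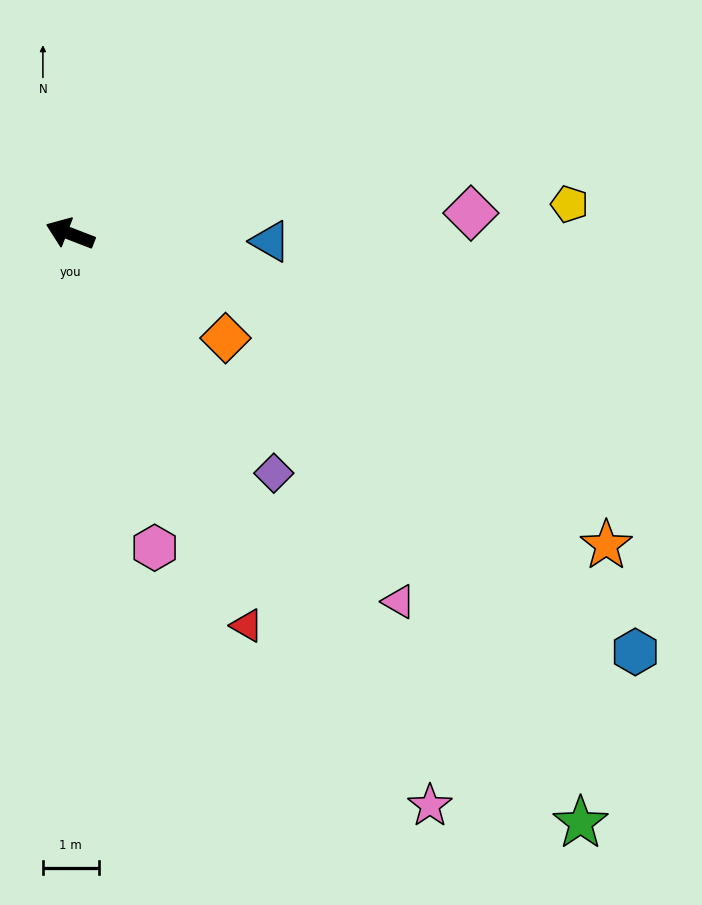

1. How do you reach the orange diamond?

turn left 167°, forward 3.4 m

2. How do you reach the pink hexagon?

turn left 126°, forward 5.8 m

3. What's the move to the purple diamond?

turn left 151°, forward 5.6 m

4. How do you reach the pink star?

turn left 143°, forward 12.1 m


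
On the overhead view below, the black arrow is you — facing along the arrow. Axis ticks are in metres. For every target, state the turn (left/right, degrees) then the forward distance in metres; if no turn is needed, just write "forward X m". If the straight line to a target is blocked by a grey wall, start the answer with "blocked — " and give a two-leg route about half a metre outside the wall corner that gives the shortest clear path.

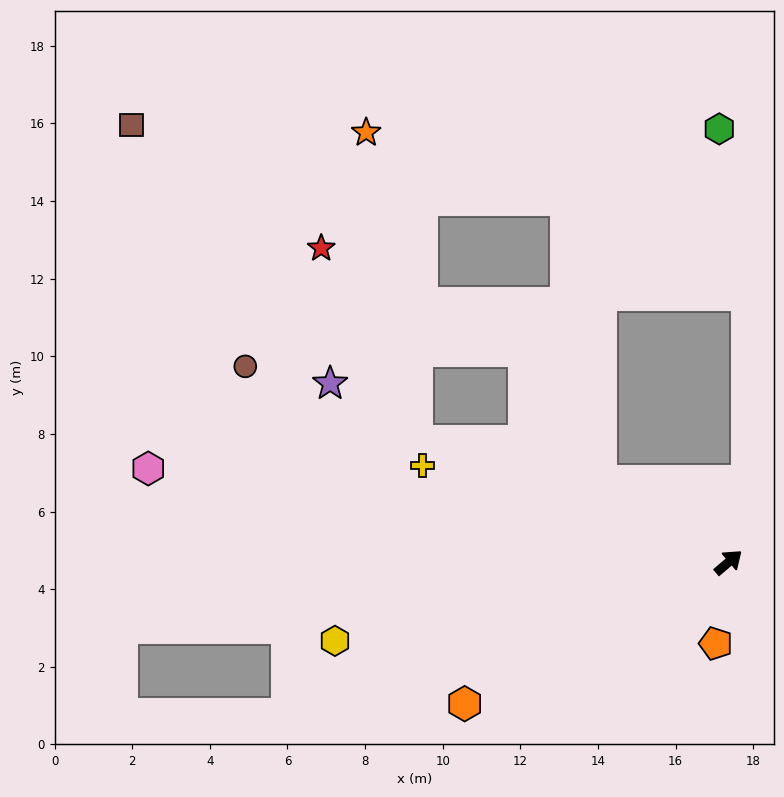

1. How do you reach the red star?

blocked — turn left 118°, forward 8.6 m, then turn right 42°, forward 5.6 m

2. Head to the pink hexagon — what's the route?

turn left 130°, forward 15.1 m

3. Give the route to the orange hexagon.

turn left 168°, forward 7.7 m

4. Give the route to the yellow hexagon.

turn left 151°, forward 10.3 m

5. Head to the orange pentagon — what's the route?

turn right 139°, forward 2.1 m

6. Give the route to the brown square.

blocked — turn left 118°, forward 8.6 m, then turn right 27°, forward 11.0 m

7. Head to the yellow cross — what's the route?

turn left 122°, forward 8.3 m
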